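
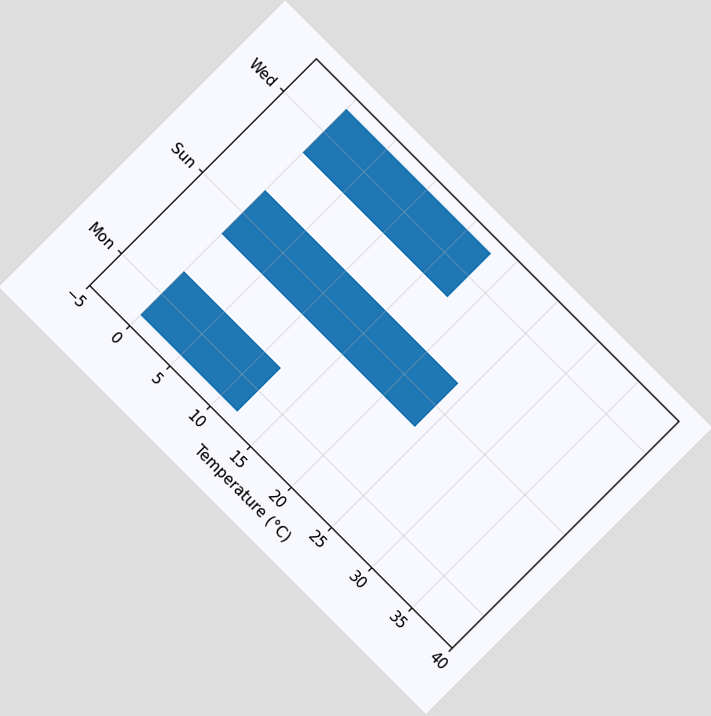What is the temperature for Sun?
24°C

The chart is tilted about 45° clockwise. Reading along the chart's x-axis, the Sun bar reaches 24°C.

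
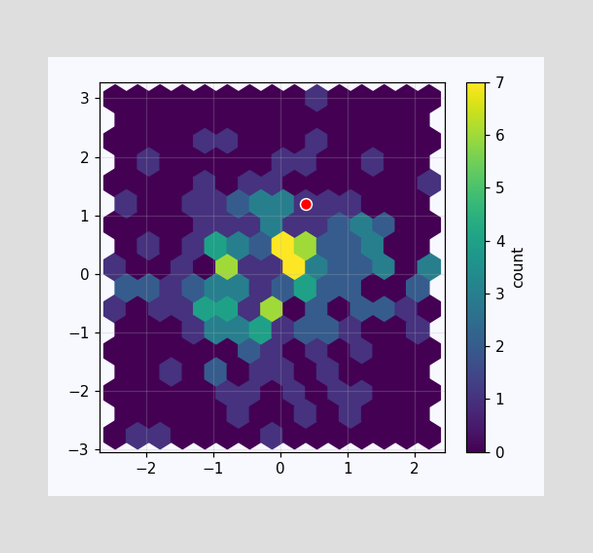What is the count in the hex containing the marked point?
The marked hex reads 1 on the colorbar.

1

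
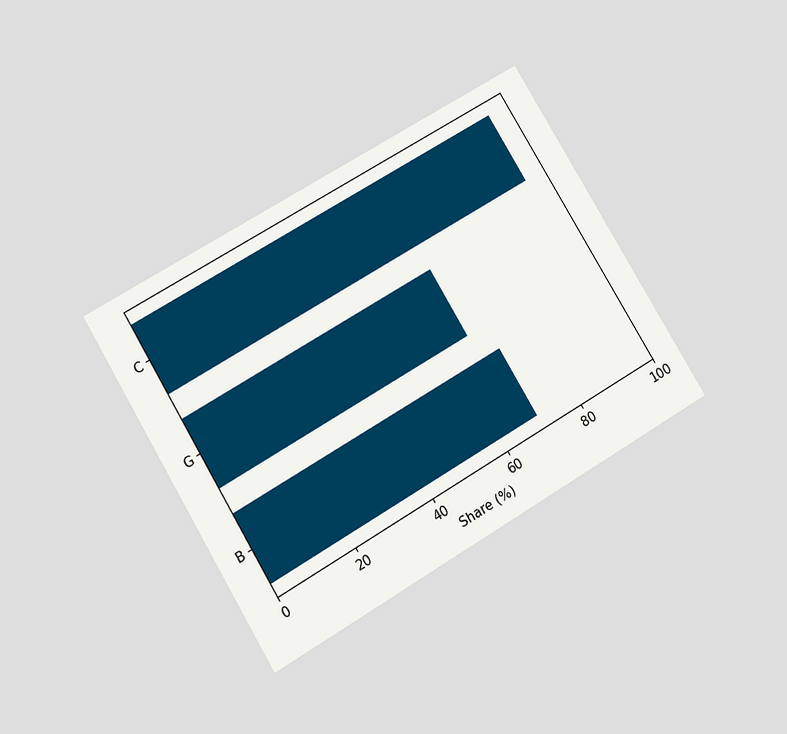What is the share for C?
The chart is tilted about 31° counter-clockwise and viewed slightly from below. Reading along the chart's x-axis, the C bar reaches 95%.

95%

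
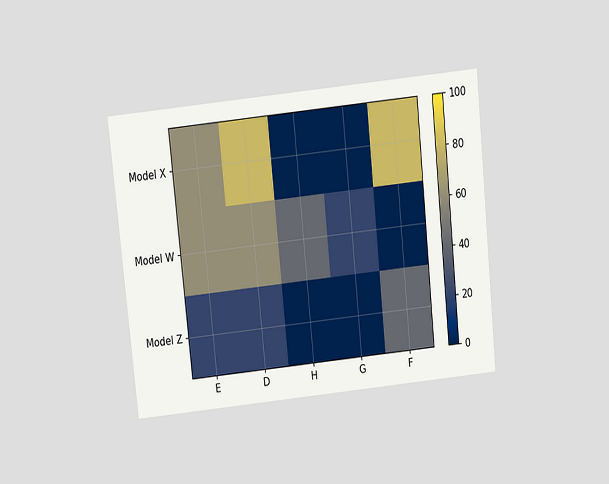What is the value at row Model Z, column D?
20

The chart is tilted about 6° counter-clockwise and viewed slightly from above. Matching cell (Model Z, D) against the colorbar gives 20.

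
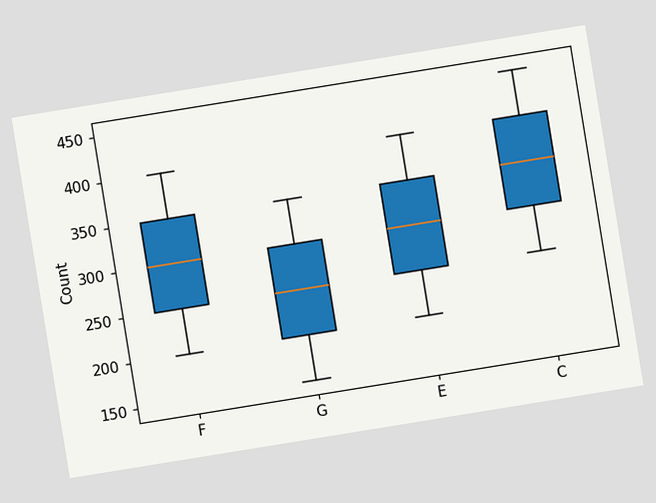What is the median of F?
The chart is tilted about 9° counter-clockwise. The median line in the F box sits at 300.

300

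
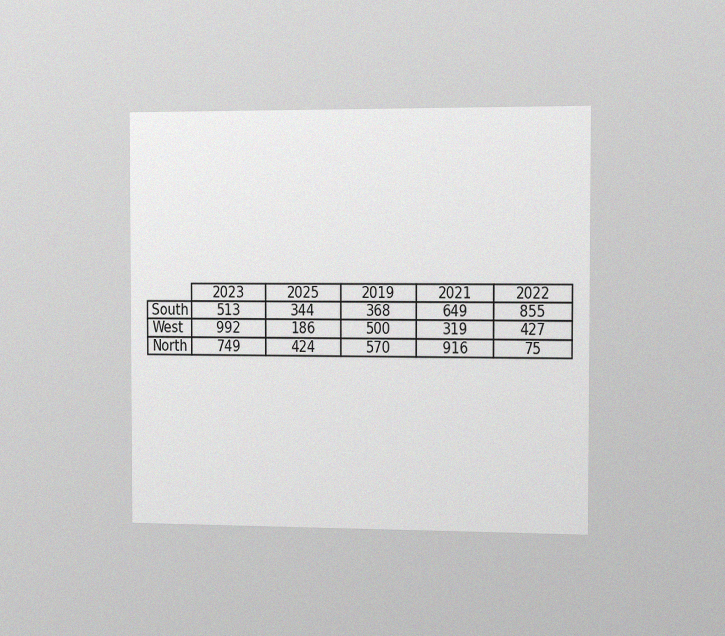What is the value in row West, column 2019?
The chart is viewed slightly from the right, with some photo noise. The (West, 2019) cell reads 500.

500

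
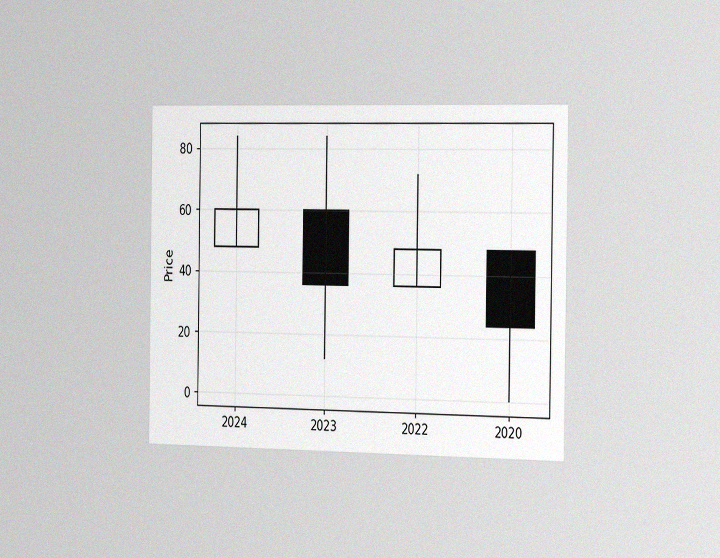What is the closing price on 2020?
24

The chart is viewed slightly from the right, with some photo noise. The 2020 candle closes at 24.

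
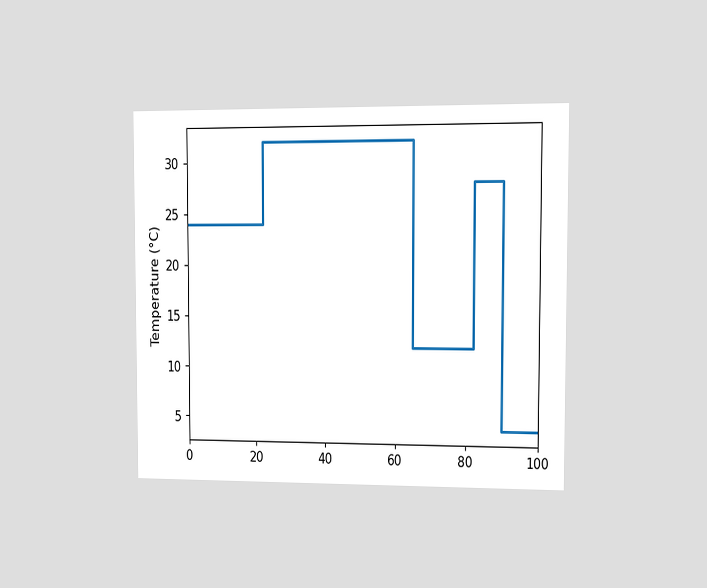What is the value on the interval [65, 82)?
The chart is viewed at a slight angle. On [65, 82) the step sits at 12°C.

12°C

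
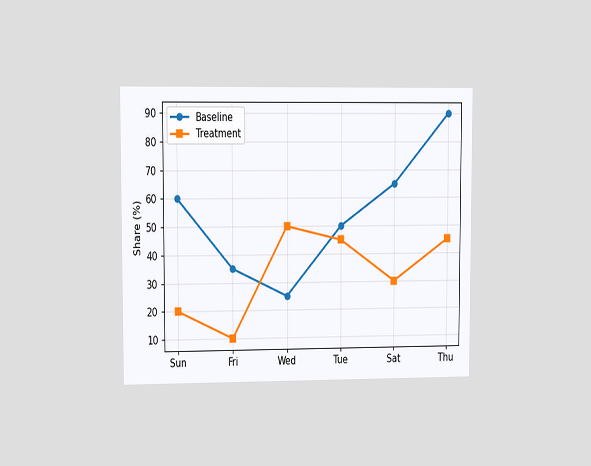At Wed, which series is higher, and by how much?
The chart is viewed at a slight angle. At Wed, Treatment sits above the other line by 25%.

Treatment, by 25%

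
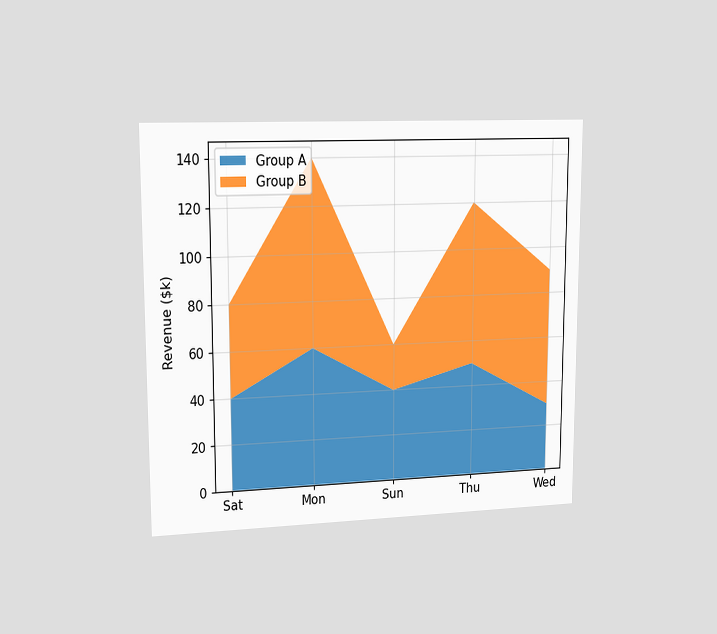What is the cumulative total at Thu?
$120k

The chart is viewed slightly from the left. The stacked total at Thu reaches $120k.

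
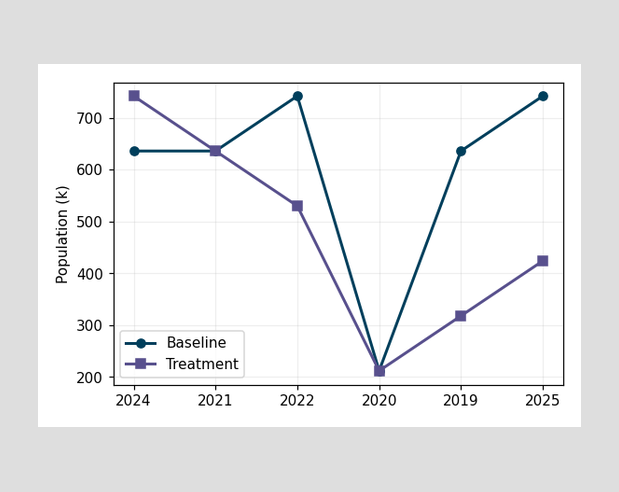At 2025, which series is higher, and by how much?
At 2025, Baseline sits above the other line by 318k.

Baseline, by 318k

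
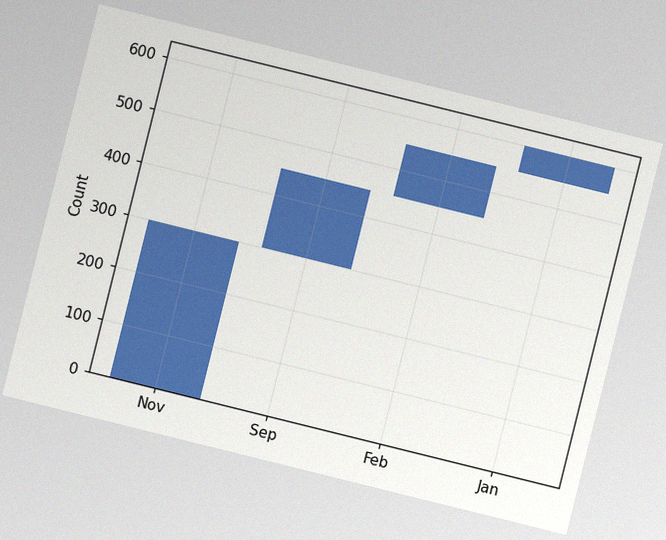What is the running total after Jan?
600

The chart is tilted about 14° clockwise, with some photo noise. After Jan the running total reaches 600.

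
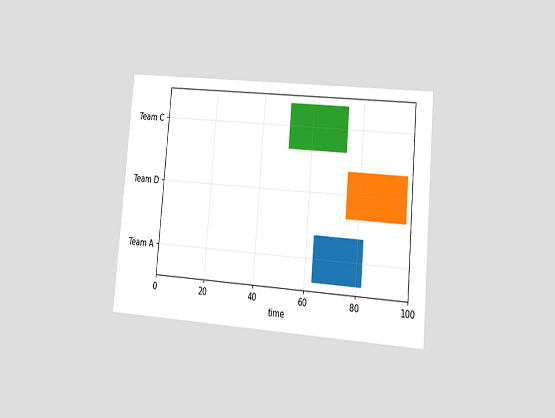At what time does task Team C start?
51

The chart is tilted about 5° clockwise and viewed at a slight angle. The Team C bar begins at t=51.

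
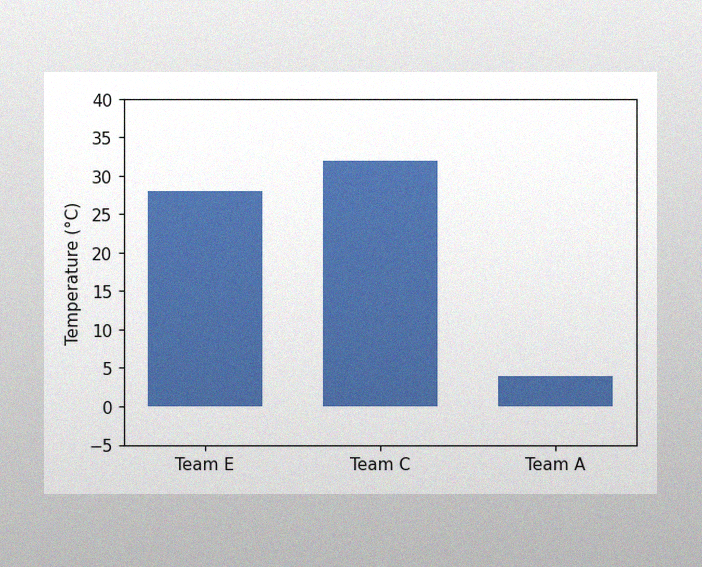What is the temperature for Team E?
The image has some photo noise and uneven lighting. Reading along the chart's y-axis, the Team E bar reaches 28°C.

28°C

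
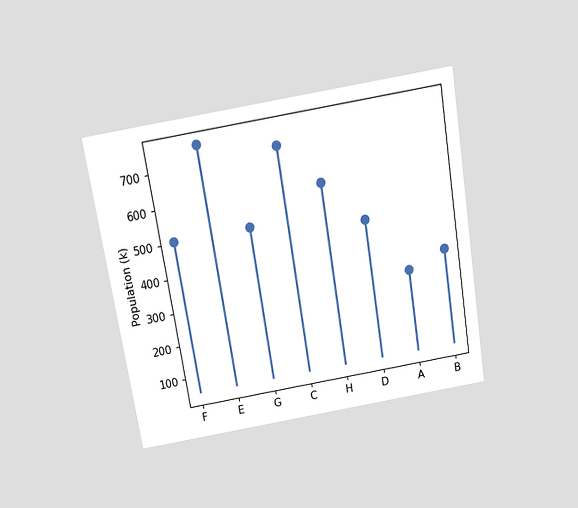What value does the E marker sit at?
The chart is tilted about 9° counter-clockwise and viewed slightly from above. The E marker sits at 756k.

756k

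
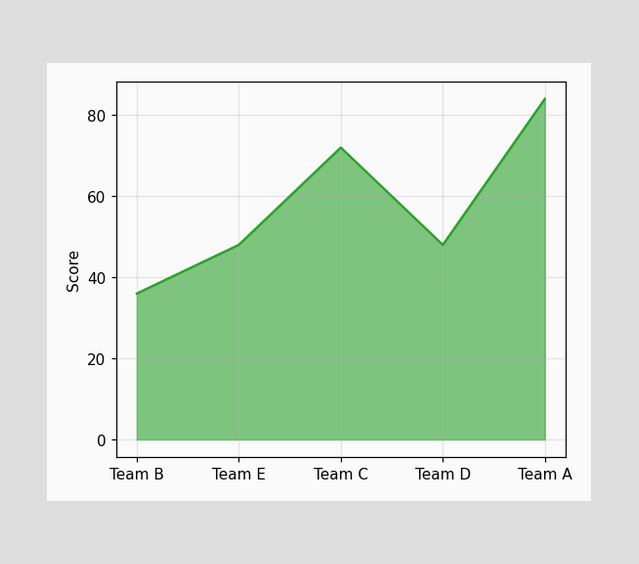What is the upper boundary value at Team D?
At Team D the upper boundary is at 48.

48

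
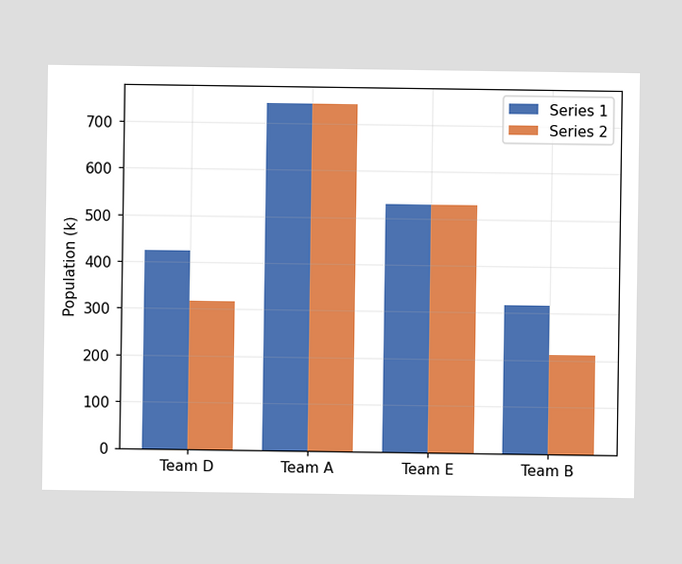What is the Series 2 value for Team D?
318k

The Series 2 bar at Team D reaches 318k on the y-axis.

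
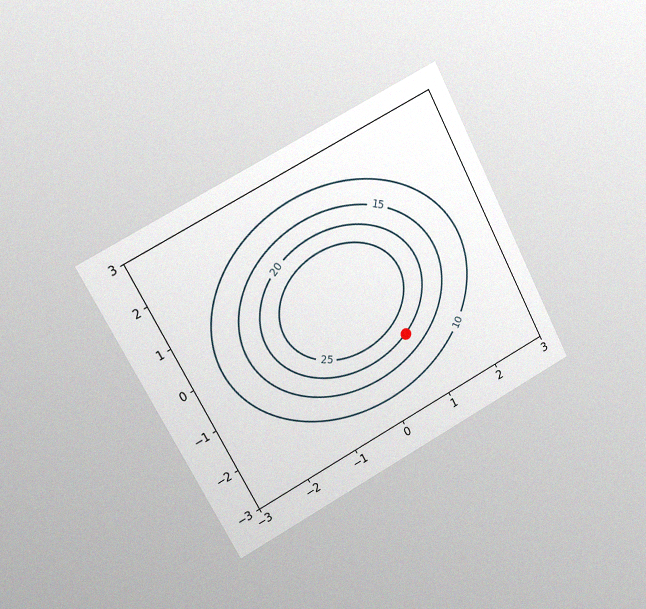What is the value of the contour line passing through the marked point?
20

The chart is tilted about 28° counter-clockwise and viewed at a slight angle, with some photo noise. The marked point sits on the contour labelled 20.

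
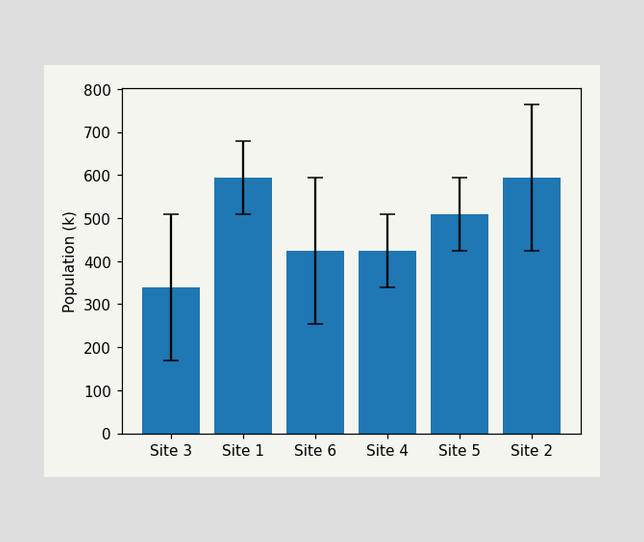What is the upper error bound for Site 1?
The Site 1 bar's upper whisker reaches 680k.

680k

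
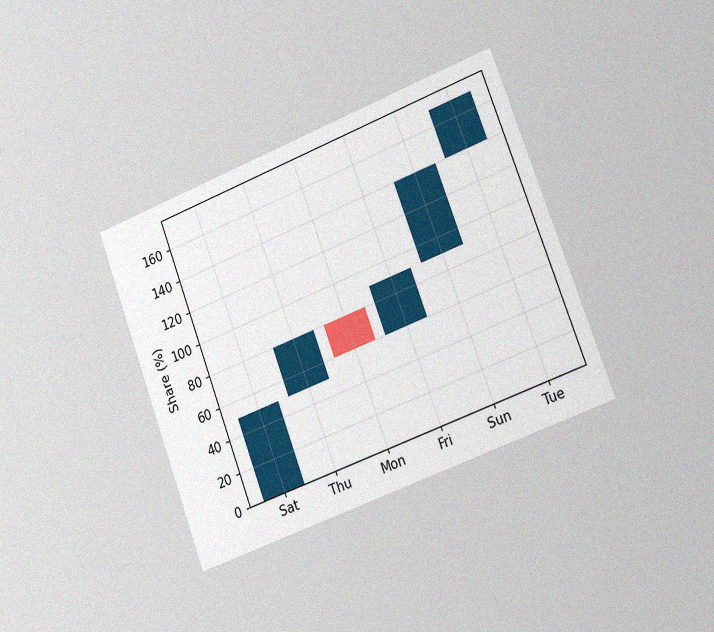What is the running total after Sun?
140%

The chart is tilted about 21° counter-clockwise and viewed slightly from the right, with some photo noise. After Sun the running total reaches 140%.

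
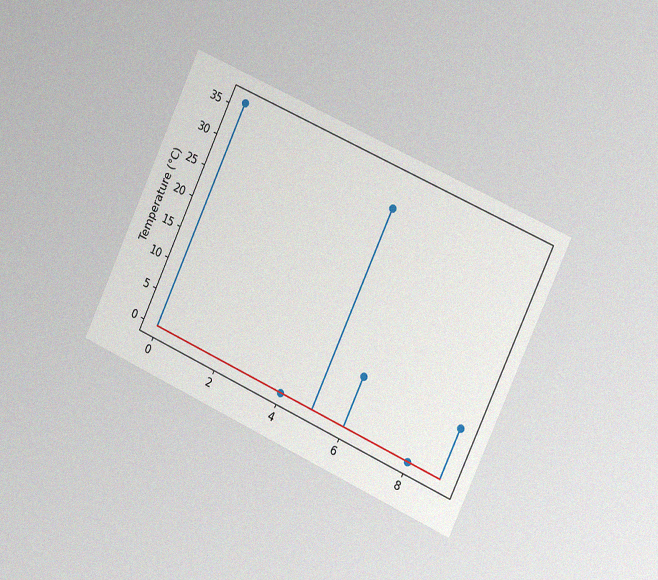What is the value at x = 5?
32°C

The chart is tilted about 25° clockwise and viewed slightly from the right, with some photo noise. The stem at x=5 reaches 32°C.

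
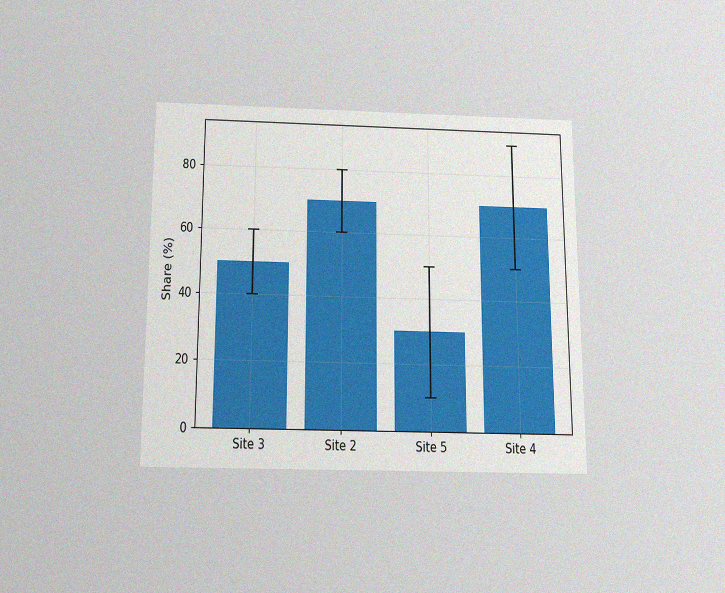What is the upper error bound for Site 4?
The chart is viewed slightly from below, with some photo noise. The Site 4 bar's upper whisker reaches 90%.

90%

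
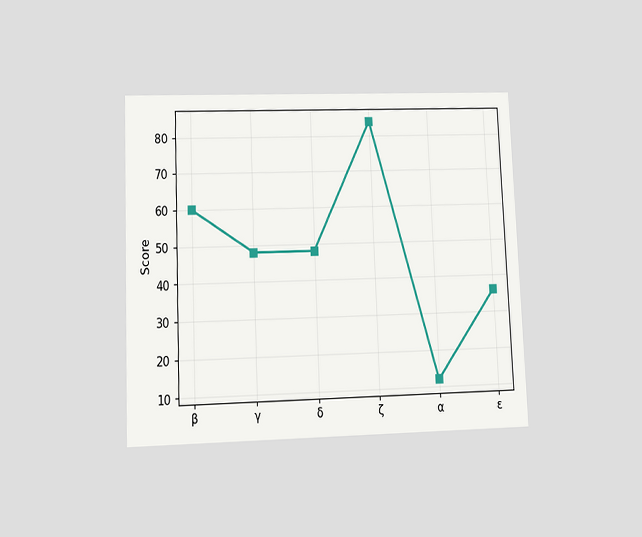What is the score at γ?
48

The chart is tilted about 2° counter-clockwise and viewed at a slight angle. At γ, the line is at 48.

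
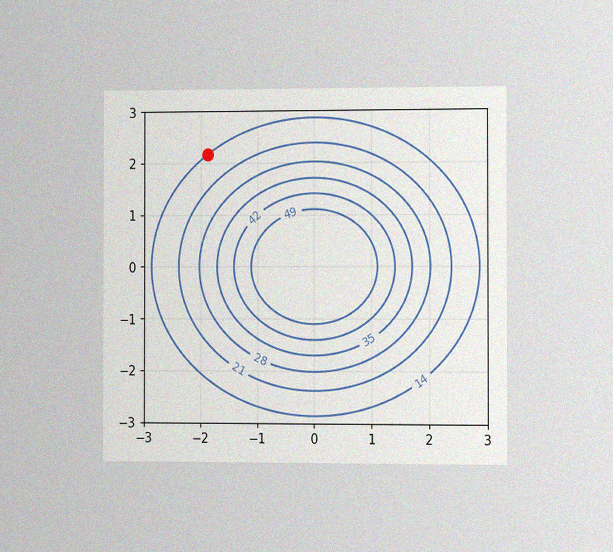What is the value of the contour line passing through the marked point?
The chart is viewed slightly from the right, with some photo noise. The marked point sits on the contour labelled 14.

14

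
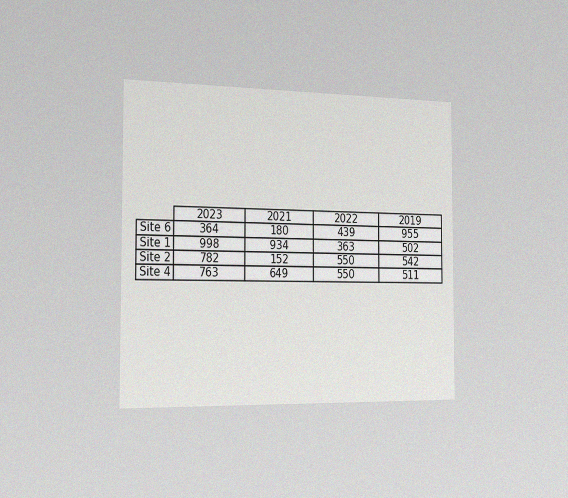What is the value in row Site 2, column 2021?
The chart is viewed slightly from the left, with some photo noise. The (Site 2, 2021) cell reads 152.

152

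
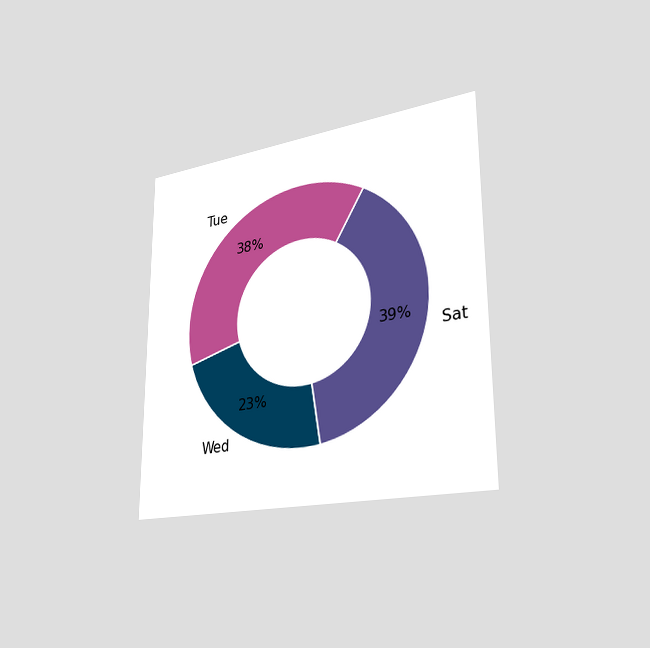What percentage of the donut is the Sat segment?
The chart is viewed slightly from the right. The Sat segment takes up 39% of the ring.

39%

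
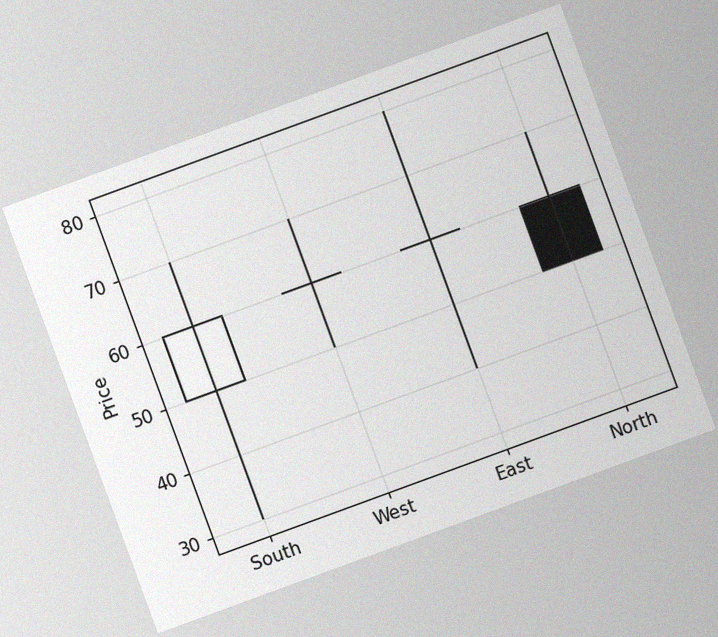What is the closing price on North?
The chart is tilted about 20° counter-clockwise, with some photo noise. The North candle closes at 50.

50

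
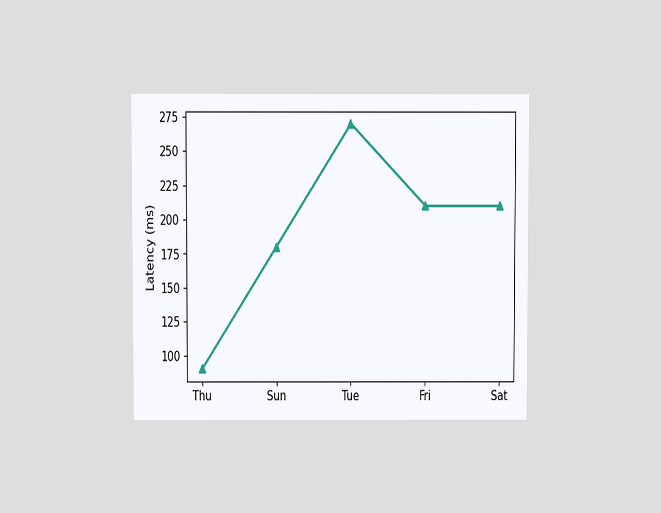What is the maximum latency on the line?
The chart is viewed at a slight angle. The highest point is at Tue, and reading across to the y-axis gives 270ms.

270ms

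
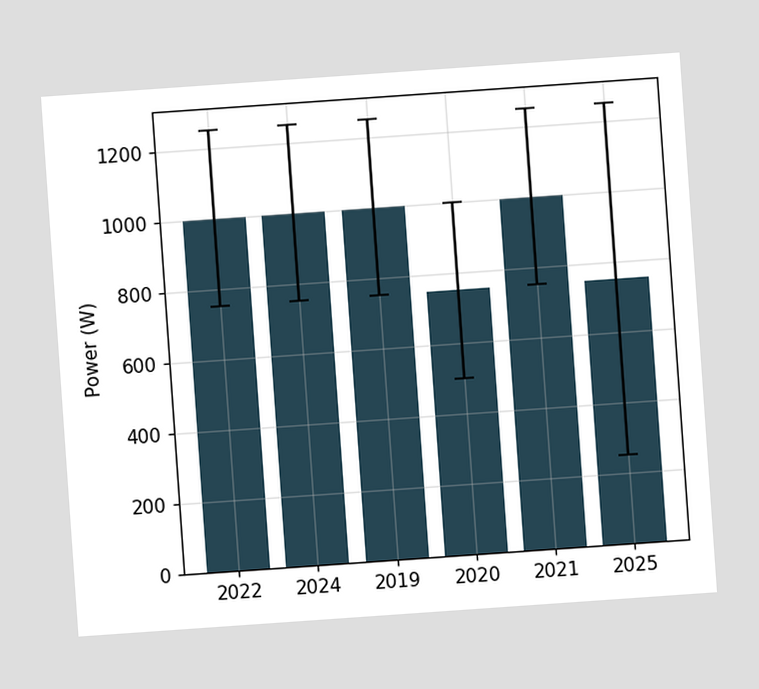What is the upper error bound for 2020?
1000W

The chart is tilted about 4° counter-clockwise. The 2020 bar's upper whisker reaches 1000W.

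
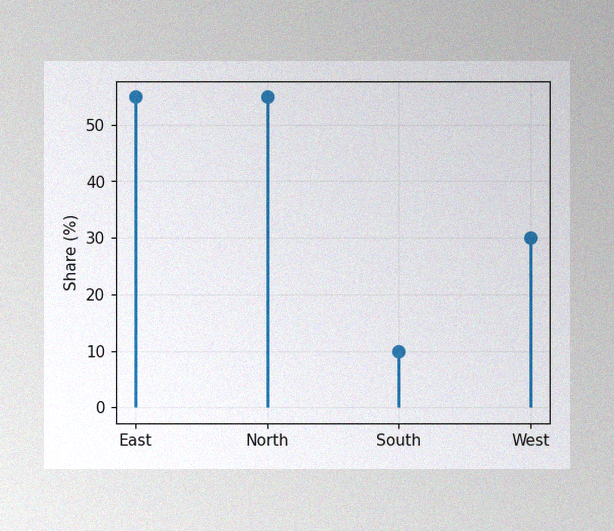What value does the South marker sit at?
The image has some photo noise and uneven lighting. The South marker sits at 10%.

10%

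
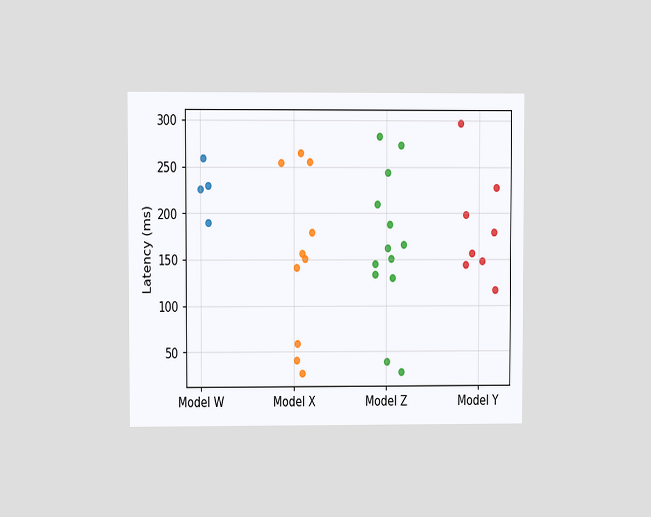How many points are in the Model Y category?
The chart is viewed at a slight angle. Counting the markers in the Model Y column gives 8.

8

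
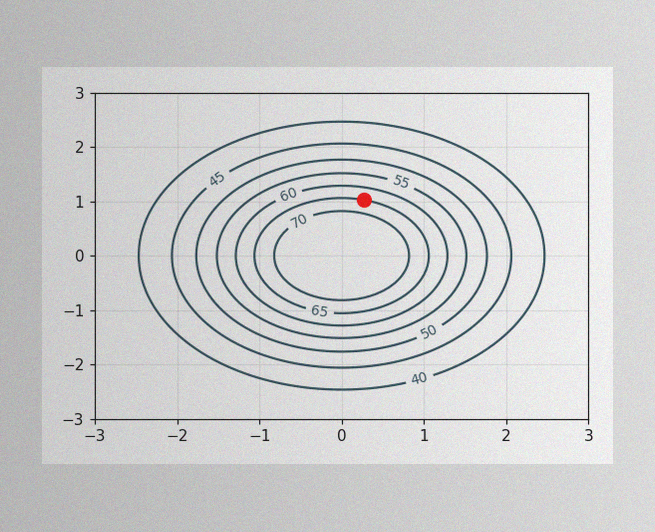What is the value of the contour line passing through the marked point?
The image has some photo noise and uneven lighting. The marked point sits on the contour labelled 65.

65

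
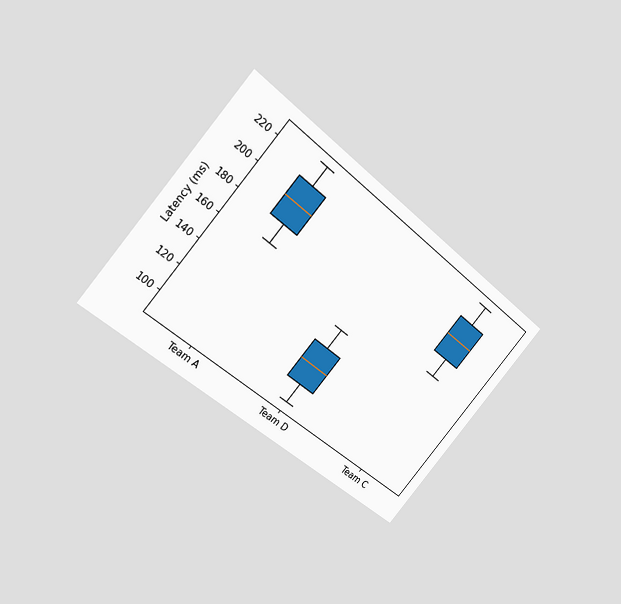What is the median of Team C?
195ms

The chart is tilted about 40° clockwise and viewed at a slight angle. The median line in the Team C box sits at 195ms.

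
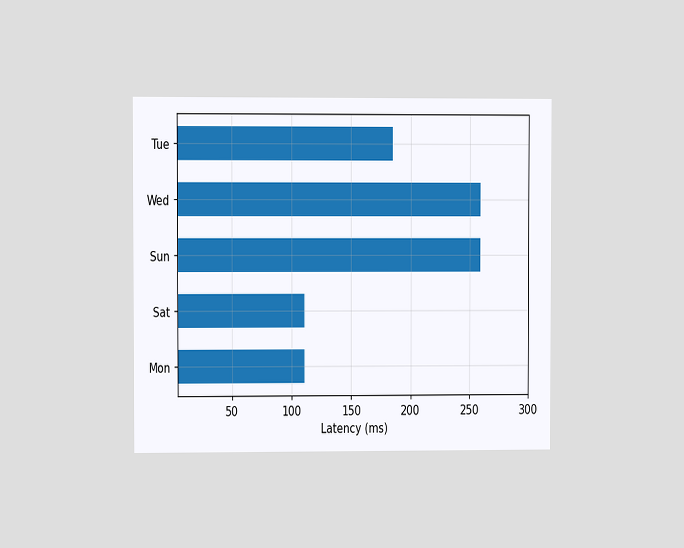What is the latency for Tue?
The chart is viewed at a slight angle. Reading along the chart's x-axis, the Tue bar reaches 185ms.

185ms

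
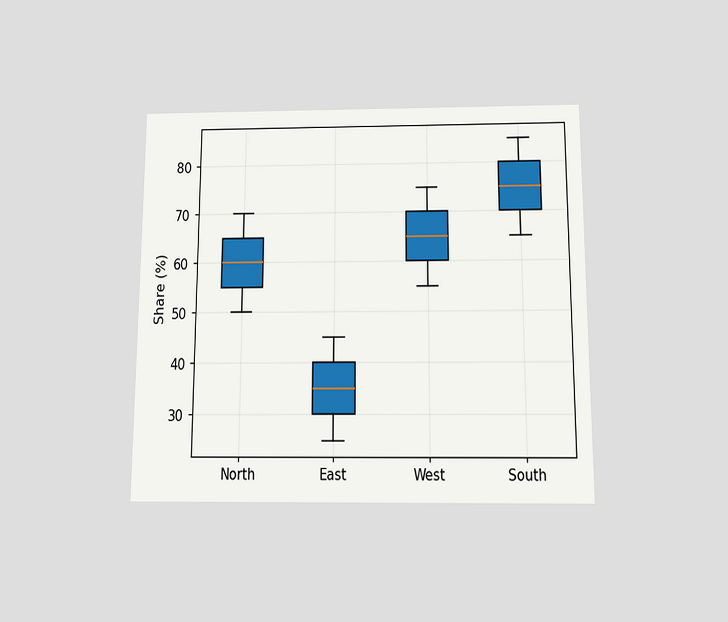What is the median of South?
The chart is viewed slightly from below. The median line in the South box sits at 75%.

75%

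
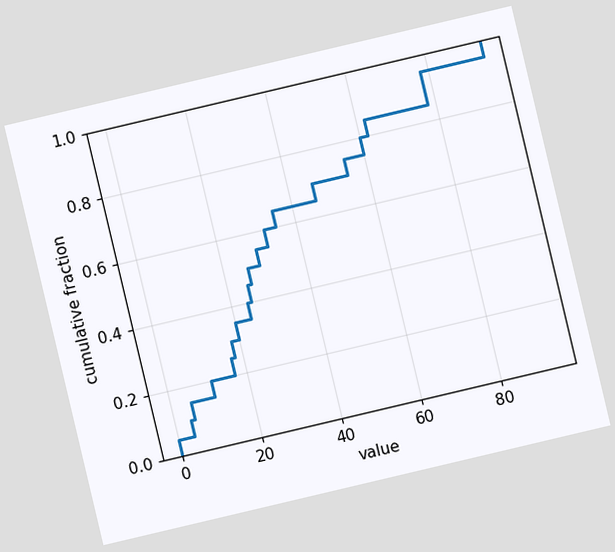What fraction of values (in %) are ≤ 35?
65%

The chart is tilted about 13° counter-clockwise. At x=35 the ECDF step is at 65%.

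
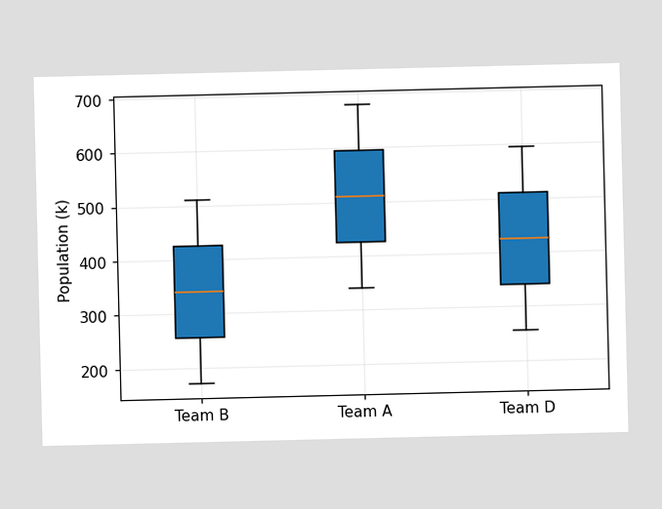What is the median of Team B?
340k

The median line in the Team B box sits at 340k.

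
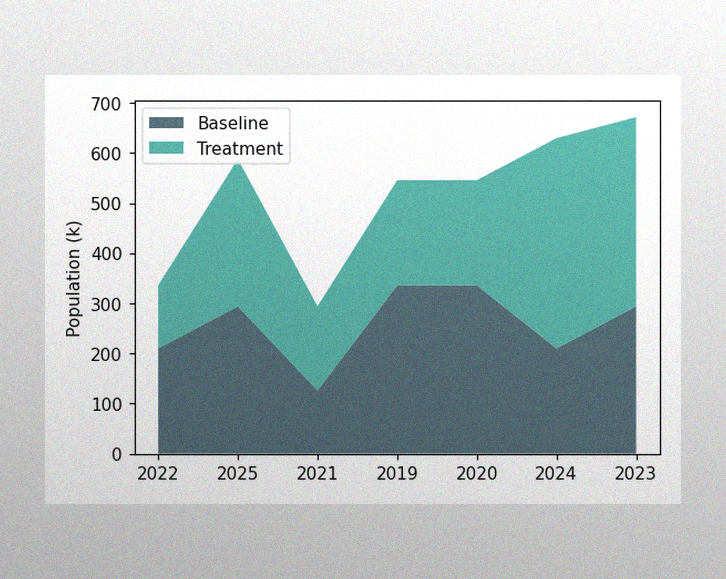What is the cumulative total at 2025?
The image has some photo noise and uneven lighting. The stacked total at 2025 reaches 588k.

588k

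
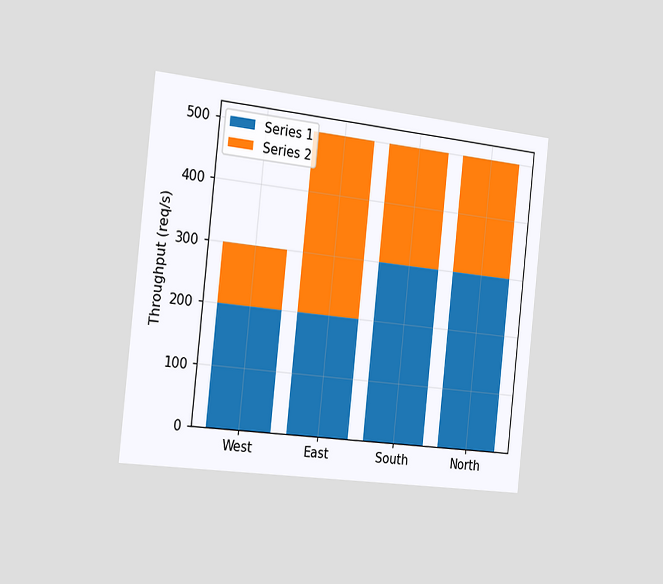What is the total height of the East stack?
The chart is tilted about 6° clockwise and viewed slightly from the left. The East stack's top reaches 500req/s on the y-axis.

500req/s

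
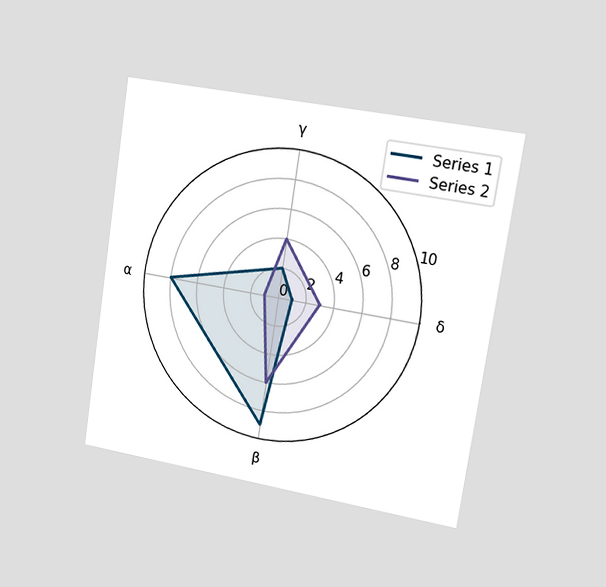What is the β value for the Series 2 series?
6

The chart is tilted about 9° clockwise and viewed slightly from the right. On the β axis, Series 2 reaches 6.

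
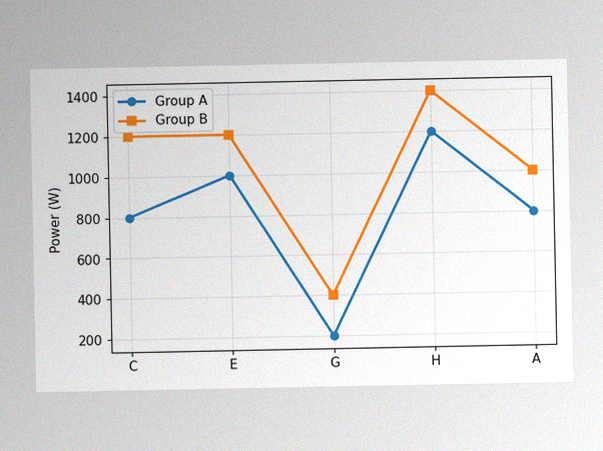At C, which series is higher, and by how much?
Group B, by 400W

The image has some photo noise and uneven lighting. At C, Group B sits above the other line by 400W.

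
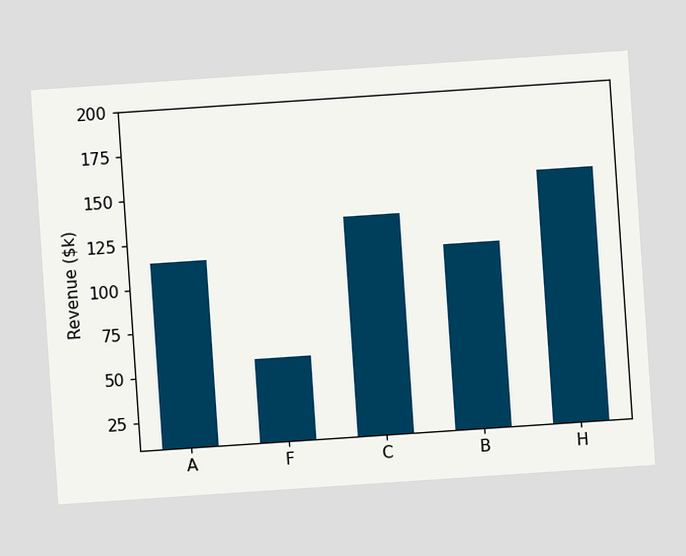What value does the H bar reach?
The chart is tilted about 4° counter-clockwise. Reading along the chart's y-axis, the H bar reaches $152k.

$152k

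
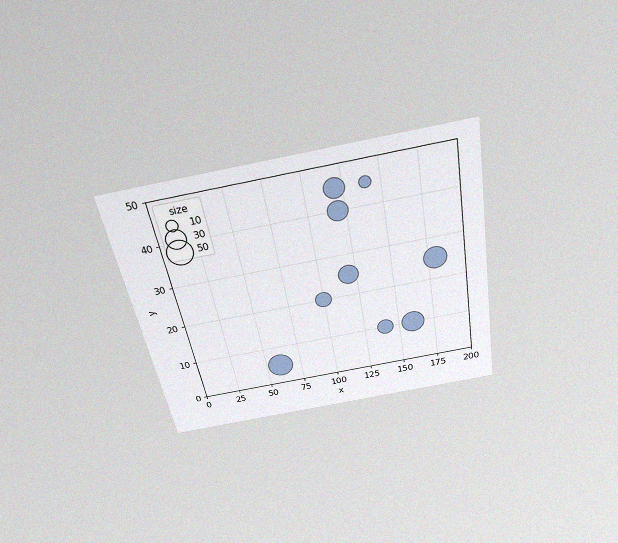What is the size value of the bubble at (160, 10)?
40

The chart is tilted about 10° counter-clockwise and viewed slightly from above, with some photo noise. Matching the bubble at (160, 10) against the size legend gives 40.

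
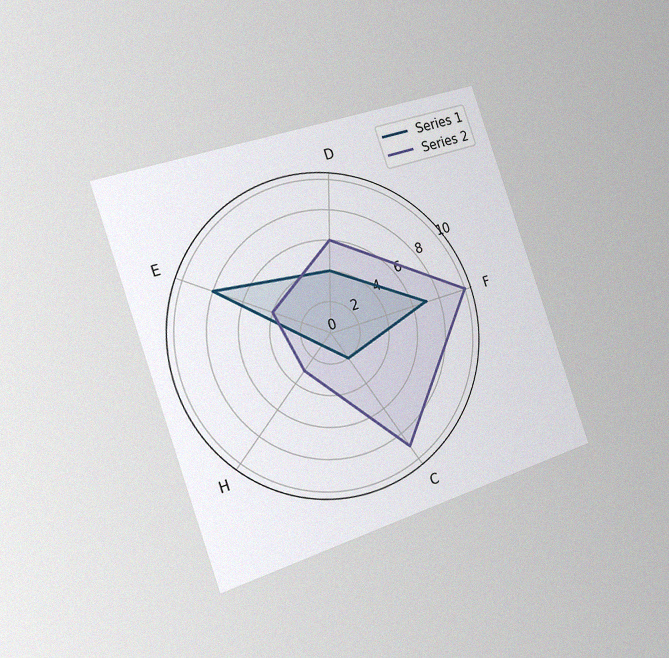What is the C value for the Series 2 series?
The chart is tilted about 19° counter-clockwise and viewed slightly from the left, with some photo noise. On the C axis, Series 2 reaches 9.

9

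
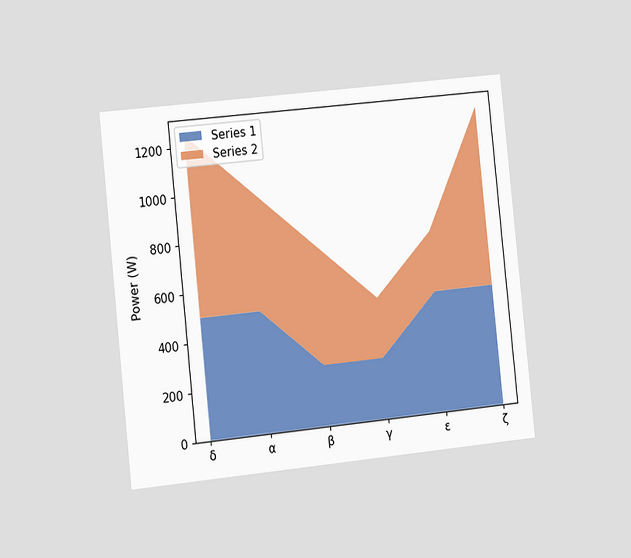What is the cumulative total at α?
The chart is tilted about 6° counter-clockwise and viewed slightly from the left. The stacked total at α reaches 1000W.

1000W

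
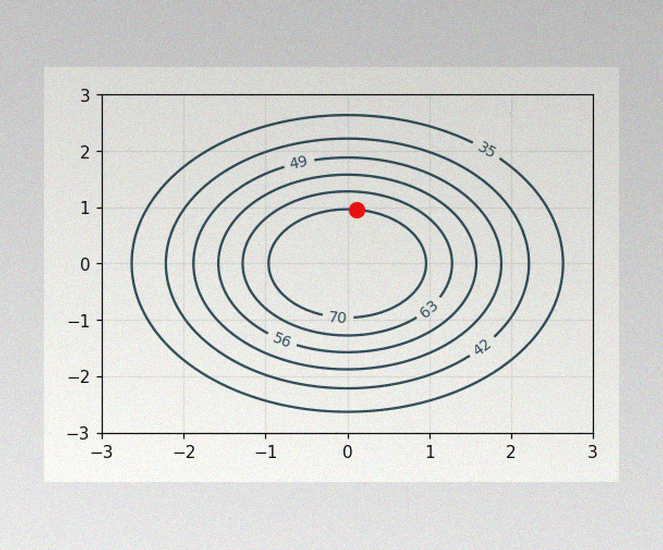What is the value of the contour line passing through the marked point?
The image has some photo noise and uneven lighting. The marked point sits on the contour labelled 70.

70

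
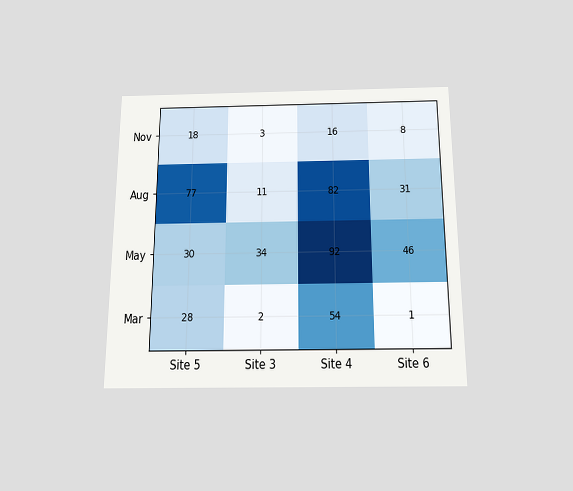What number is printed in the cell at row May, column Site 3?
The chart is viewed slightly from below. The (May, Site 3) cell reads 34.

34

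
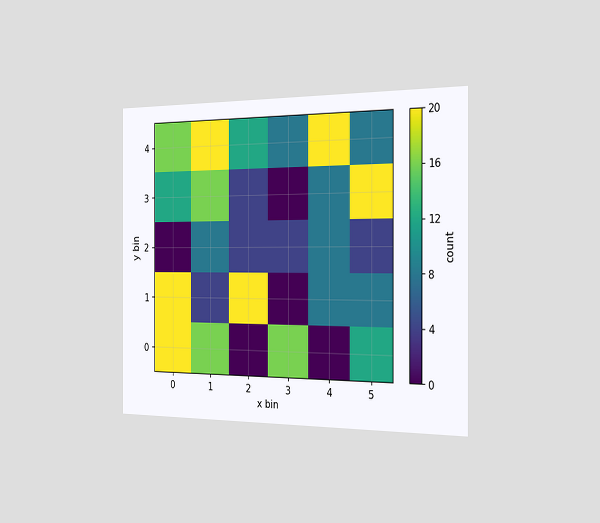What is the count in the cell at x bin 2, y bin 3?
4

The chart is viewed slightly from the right. Matching the cell (2, 3) against the colorbar gives 4.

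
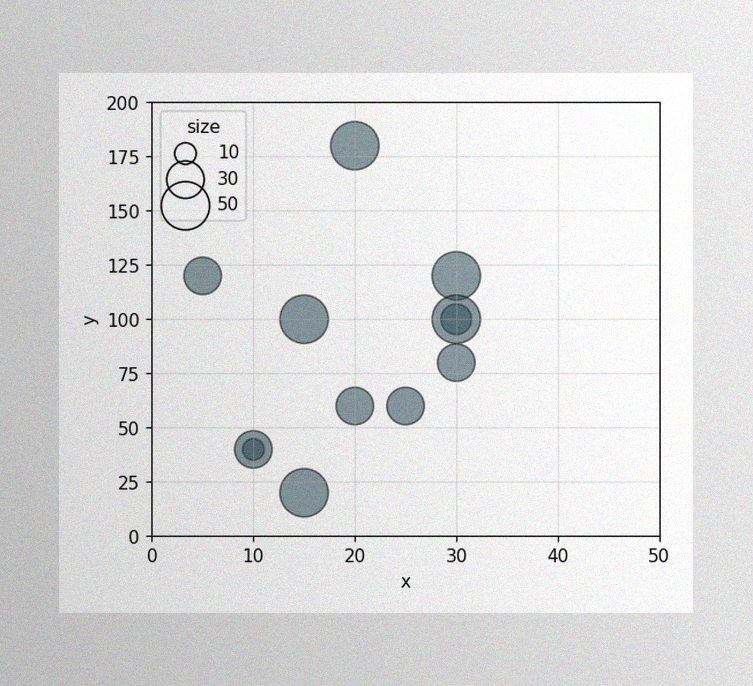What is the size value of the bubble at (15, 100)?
The image has some photo noise and uneven lighting. Matching the bubble at (15, 100) against the size legend gives 50.

50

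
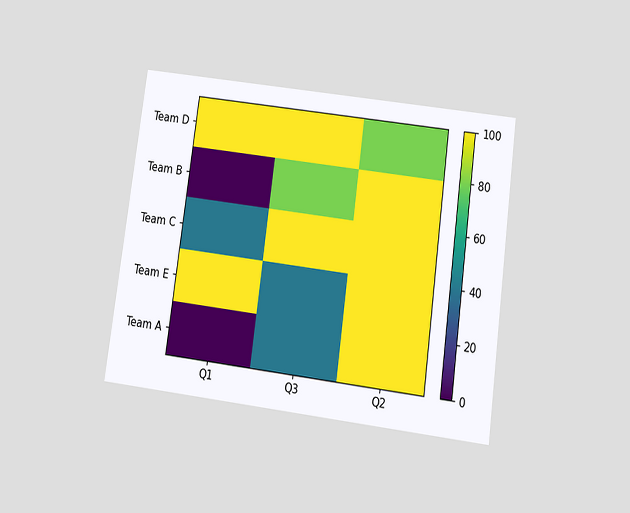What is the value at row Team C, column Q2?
100

The chart is tilted about 8° clockwise and viewed slightly from below. Matching cell (Team C, Q2) against the colorbar gives 100.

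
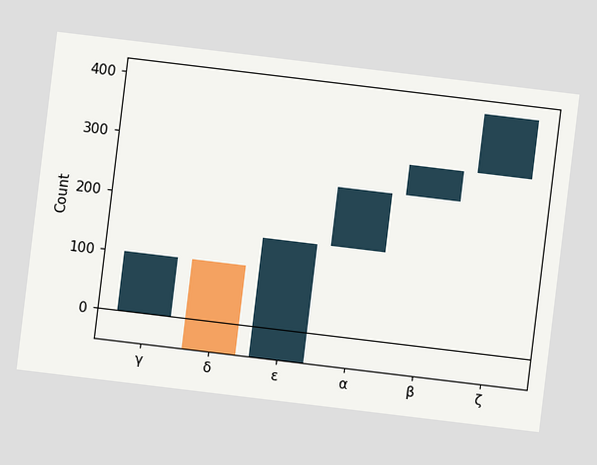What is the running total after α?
The chart is tilted about 7° clockwise. After α the running total reaches 250.

250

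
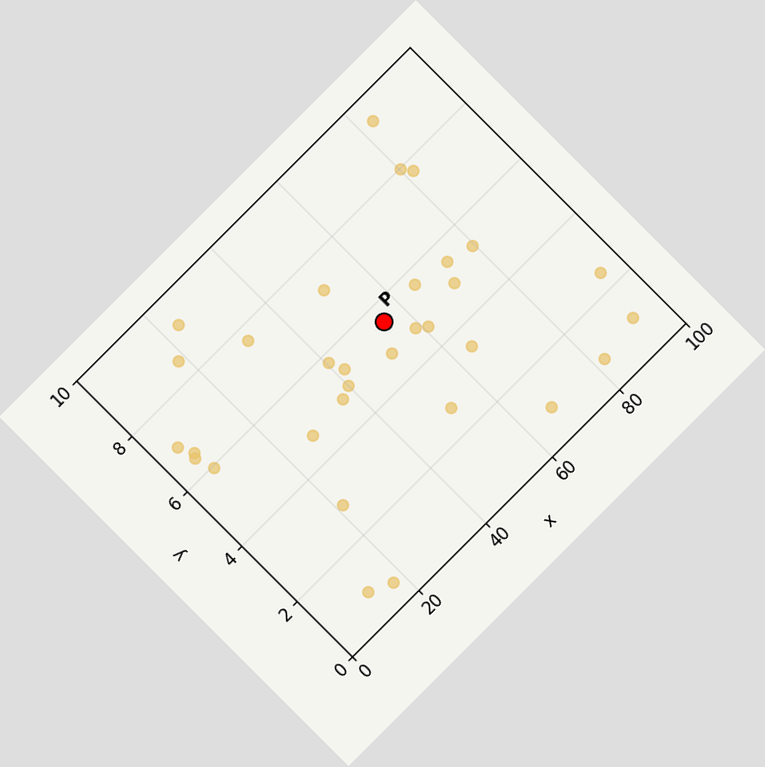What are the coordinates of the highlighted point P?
(55, 5.5)

The chart is tilted about 45° counter-clockwise. Following the gridlines from P to each axis, P sits at (55, 5.5).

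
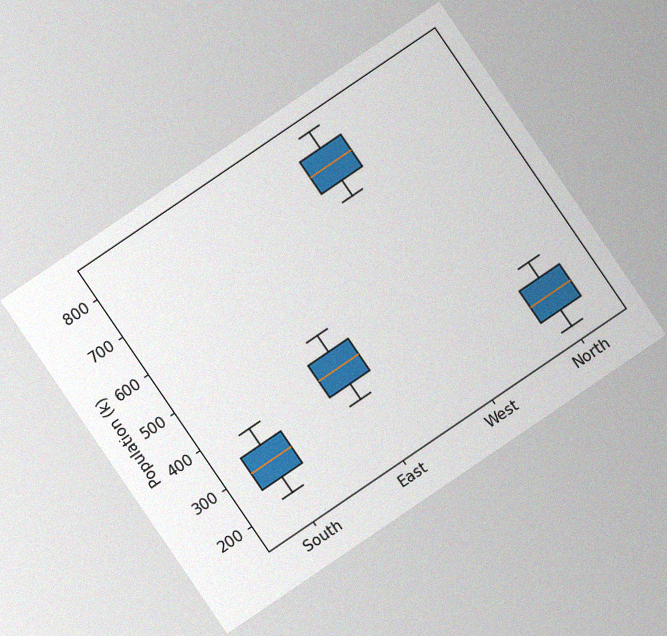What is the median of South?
294k

The chart is tilted about 34° counter-clockwise, with some photo noise. The median line in the South box sits at 294k.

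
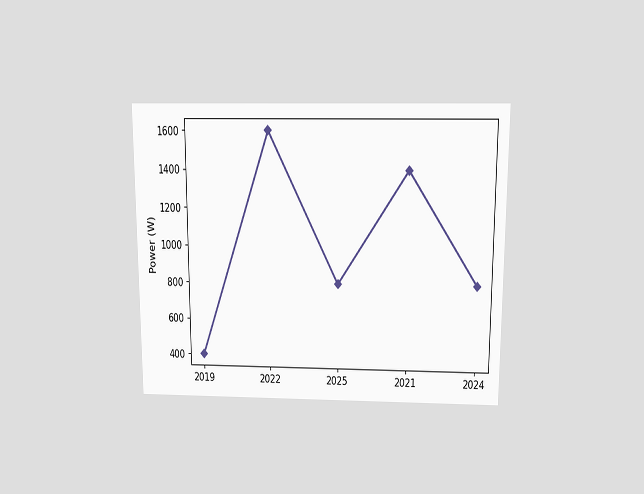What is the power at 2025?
800W

The chart is viewed slightly from above. At 2025, the line is at 800W.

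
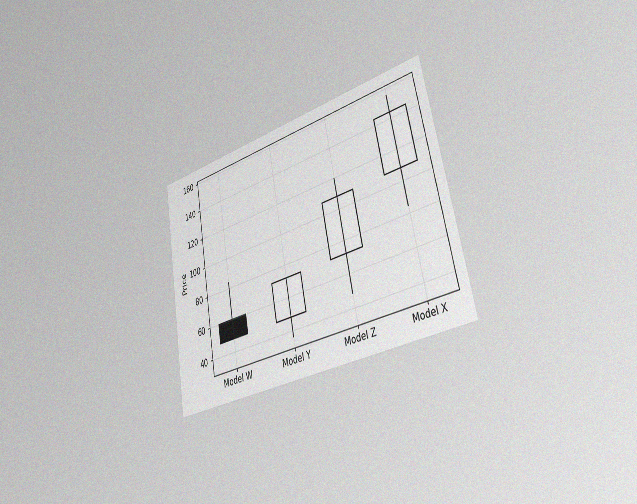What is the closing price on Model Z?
The chart is tilted about 11° counter-clockwise and viewed slightly from the right, with some photo noise. The Model Z candle closes at 108.

108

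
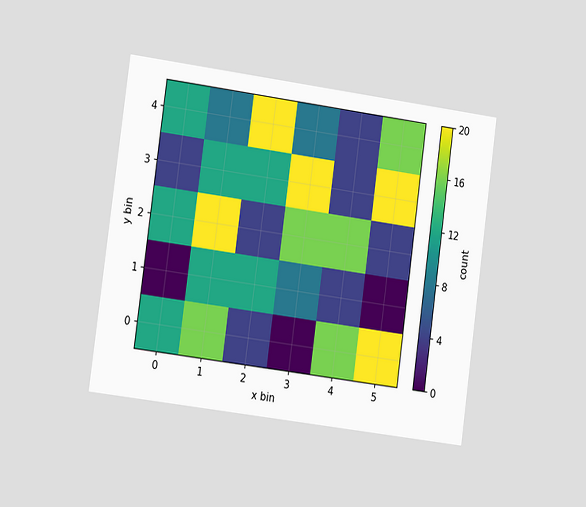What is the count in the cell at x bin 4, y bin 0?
The chart is tilted about 8° clockwise and viewed slightly from the left. Matching the cell (4, 0) against the colorbar gives 16.

16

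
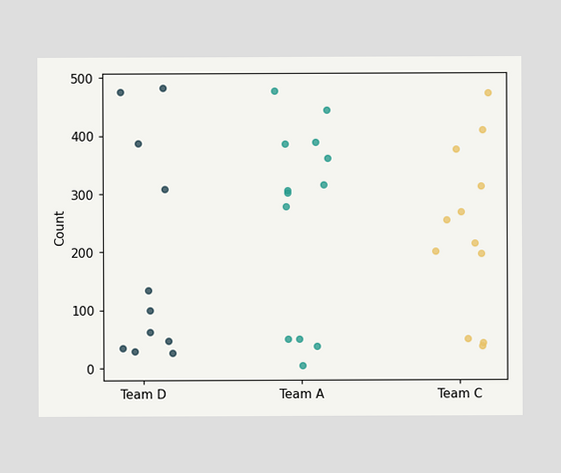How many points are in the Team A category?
Counting the markers in the Team A column gives 13.

13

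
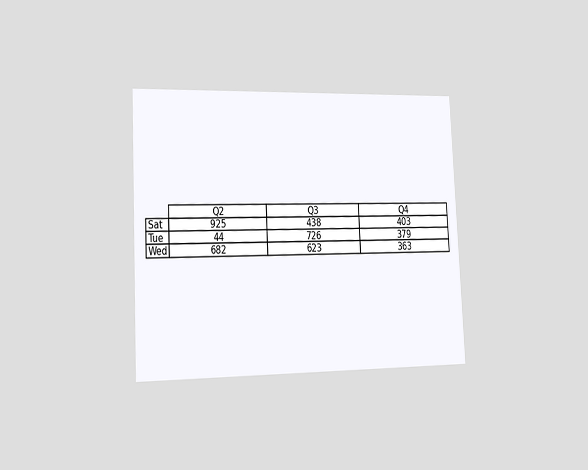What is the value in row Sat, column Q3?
The chart is tilted about 3° counter-clockwise and viewed slightly from the left. The (Sat, Q3) cell reads 438.

438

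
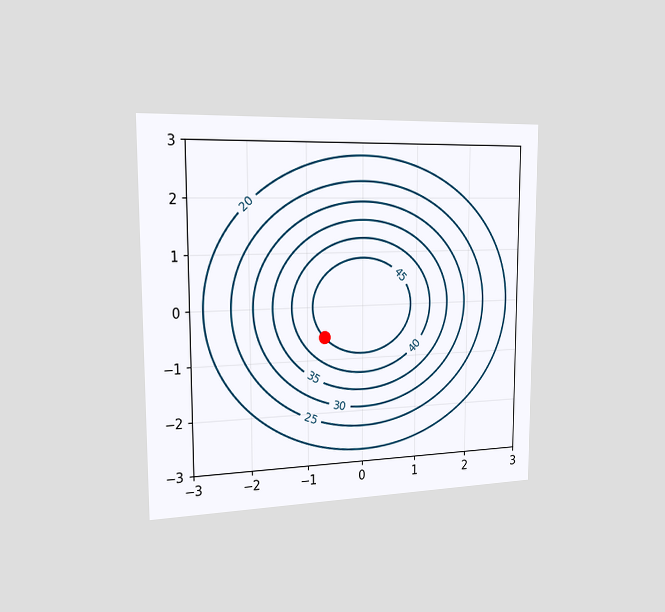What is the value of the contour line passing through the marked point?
45

The chart is viewed slightly from the left. The marked point sits on the contour labelled 45.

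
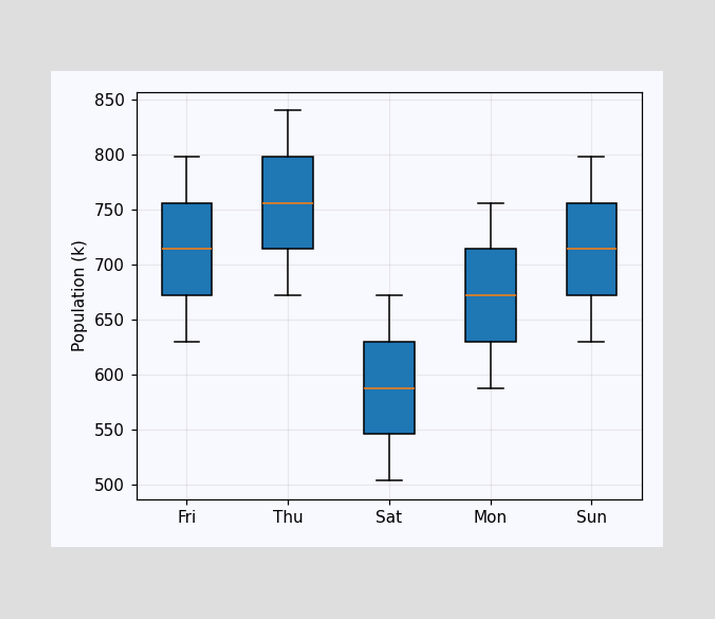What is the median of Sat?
588k

The median line in the Sat box sits at 588k.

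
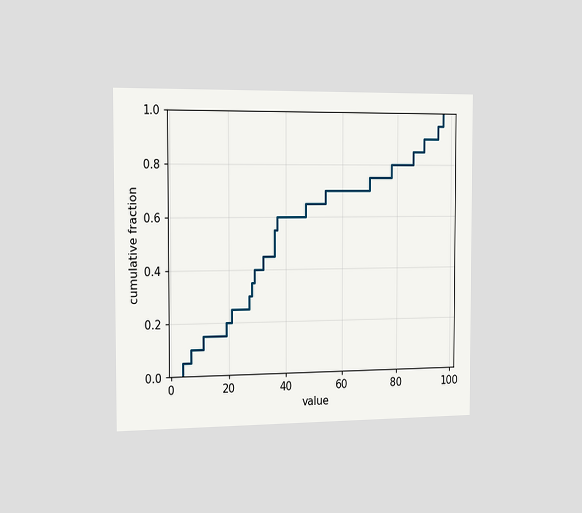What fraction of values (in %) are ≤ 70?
The chart is viewed slightly from the left. At x=70 the ECDF step is at 75%.

75%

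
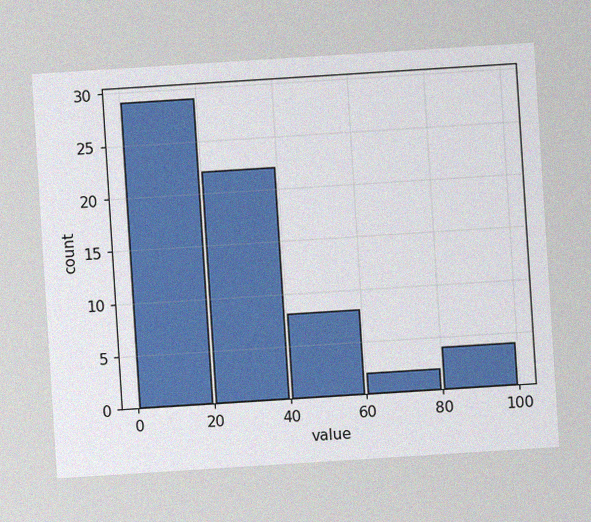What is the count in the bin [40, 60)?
8

The chart is tilted about 4° counter-clockwise, with some photo noise. The [40, 60) bin has height 8.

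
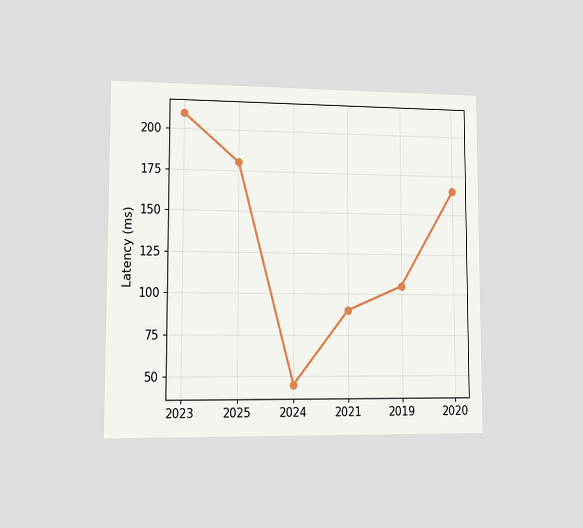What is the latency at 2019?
105ms

The chart is viewed at a slight angle. At 2019, the line is at 105ms.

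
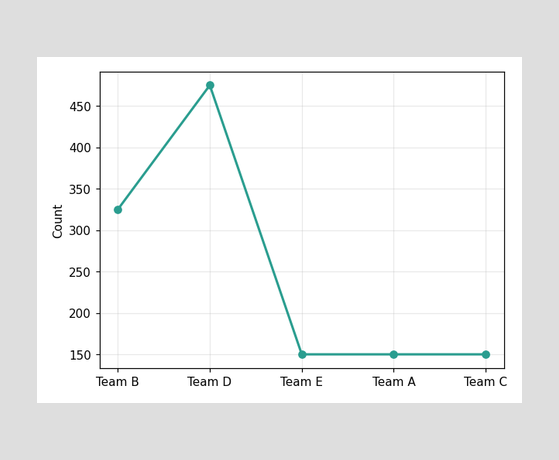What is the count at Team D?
475

At Team D, the line is at 475.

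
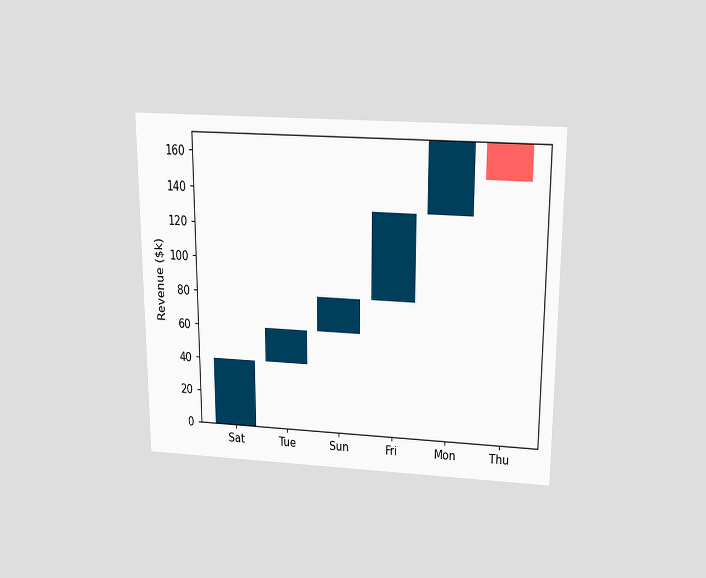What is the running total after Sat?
$40k

The chart is viewed slightly from above. After Sat the running total reaches $40k.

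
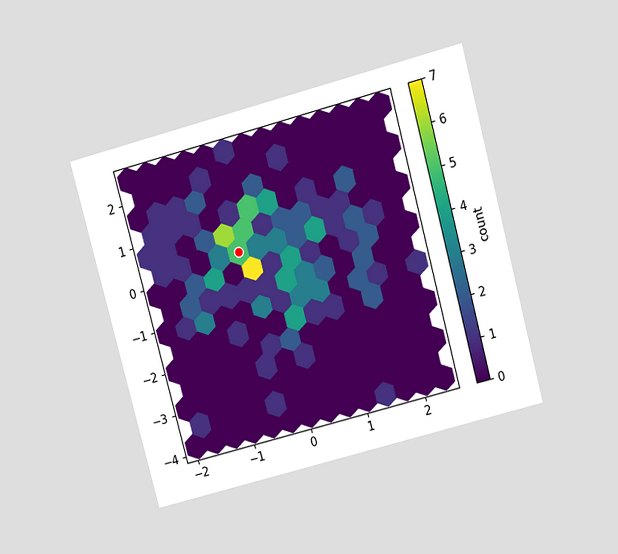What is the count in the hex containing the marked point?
5

The chart is tilted about 15° counter-clockwise and viewed slightly from above. The marked hex reads 5 on the colorbar.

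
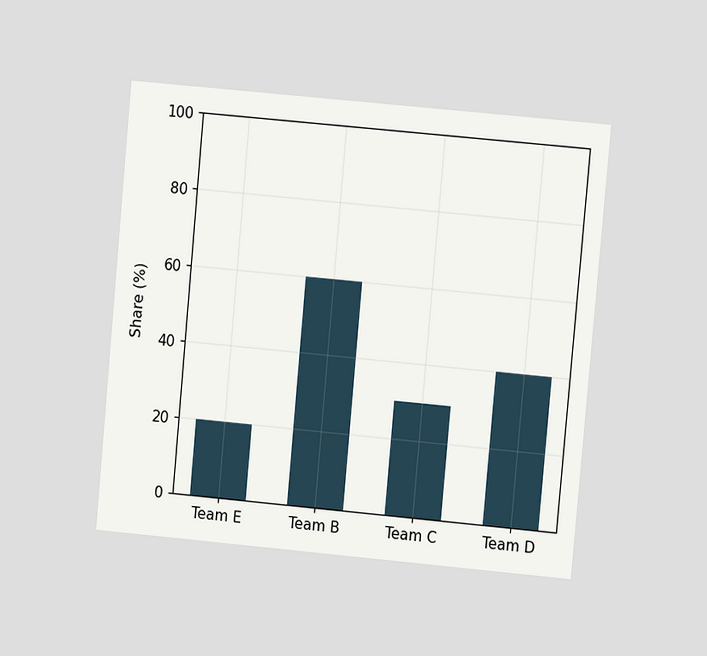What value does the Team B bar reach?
60%

The chart is tilted about 5° clockwise and viewed at a slight angle. Reading along the chart's y-axis, the Team B bar reaches 60%.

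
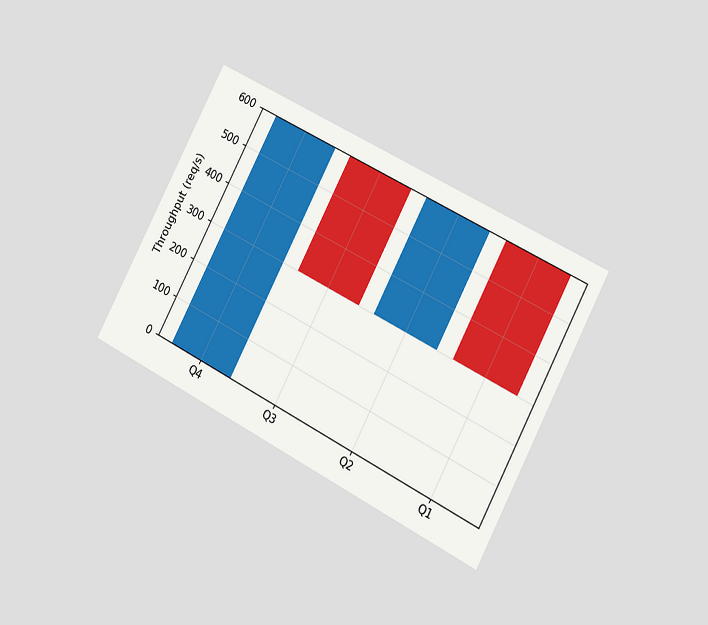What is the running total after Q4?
The chart is tilted about 28° clockwise and viewed slightly from the right. After Q4 the running total reaches 600req/s.

600req/s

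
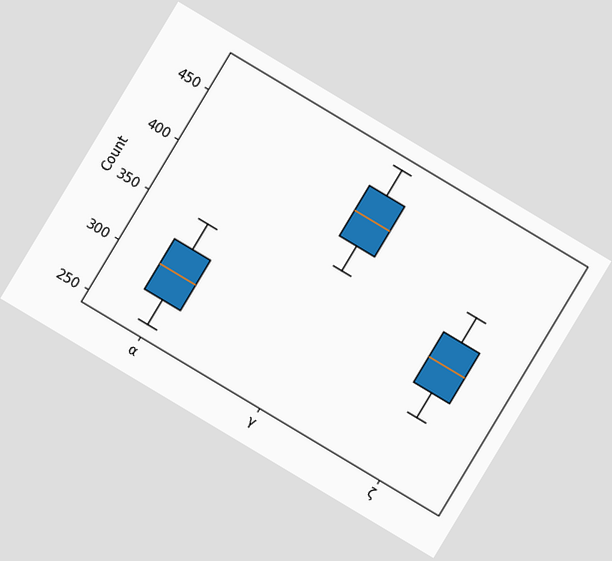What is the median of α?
The chart is tilted about 31° clockwise. The median line in the α box sits at 300.

300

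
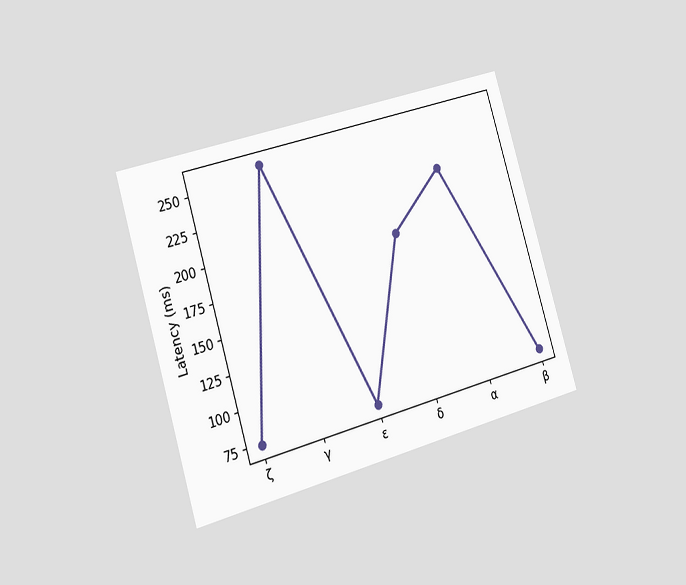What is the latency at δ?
The chart is tilted about 16° counter-clockwise and viewed slightly from the left. At δ, the line is at 185ms.

185ms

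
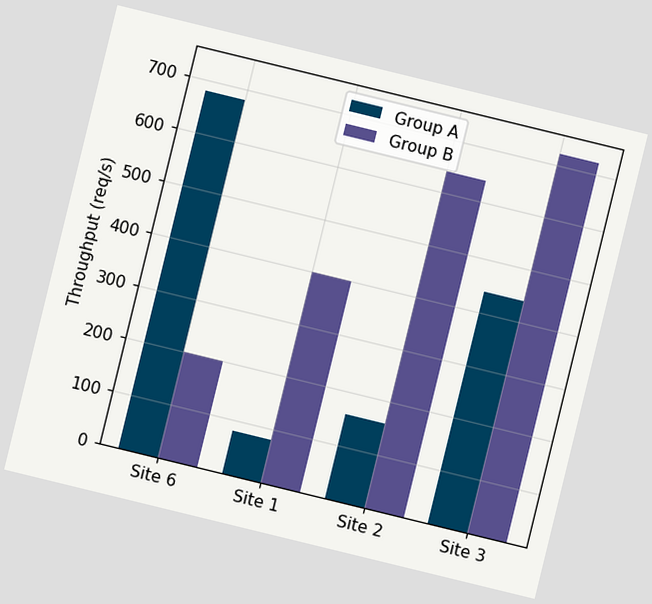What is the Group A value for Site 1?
80req/s

The chart is tilted about 14° clockwise. The Group A bar at Site 1 reaches 80req/s on the y-axis.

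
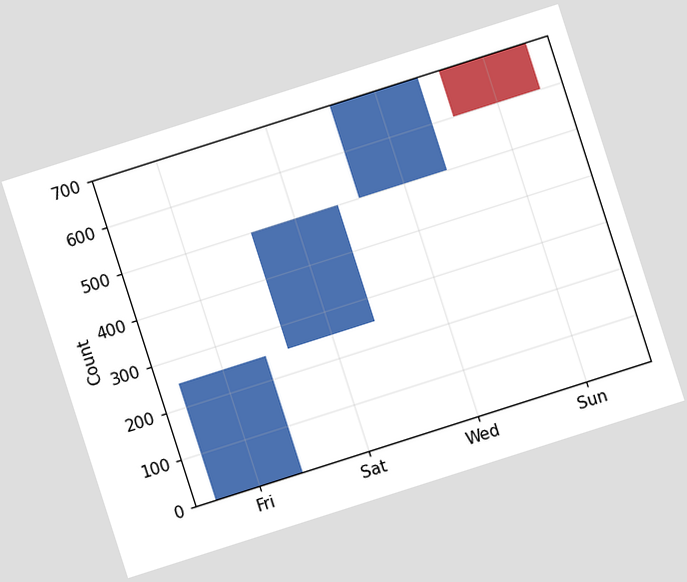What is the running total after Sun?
The chart is tilted about 18° counter-clockwise. After Sun the running total reaches 600.

600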